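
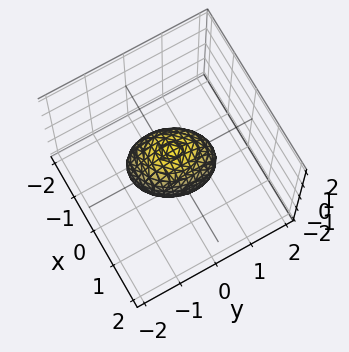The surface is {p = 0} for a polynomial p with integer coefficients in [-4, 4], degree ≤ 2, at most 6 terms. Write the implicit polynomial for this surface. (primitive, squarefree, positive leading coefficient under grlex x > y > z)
1. Degree: no degree-1 surface has this shape, so deg p = 2.
2. From the axis intercepts and sections: among the integer gridlines, it crosses the y-axis at y ∈ {-1, 1}; among the integer gridlines, it crosses the z-axis at z ∈ {-1, 1}.
3. These observations pin down the coefficients.

3*x^2 - x*y + 2*y^2 + 2*z^2 - 2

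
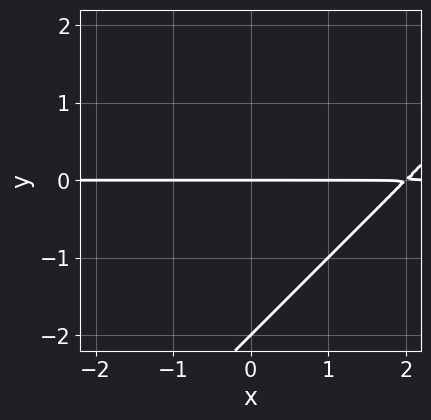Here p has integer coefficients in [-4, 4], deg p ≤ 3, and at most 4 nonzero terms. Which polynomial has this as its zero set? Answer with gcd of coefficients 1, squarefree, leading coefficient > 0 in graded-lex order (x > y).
(a) Degree: no degree-1 curve has this shape, so deg p = 2.
(b) Checking where it meets the axes: the visible x-axis segment lies entirely on the curve; among the integer gridlines, it crosses the y-axis at y ∈ {-2, 0}.
(c) Matching integer coefficients to the picture gives p.

x*y - y^2 - 2*y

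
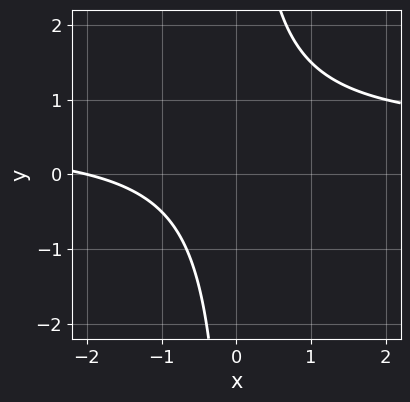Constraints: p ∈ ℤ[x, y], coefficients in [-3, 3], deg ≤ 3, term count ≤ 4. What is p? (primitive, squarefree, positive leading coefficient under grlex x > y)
First, deg p = 2. No degree-1 curve has this shape.
Next, observable constraints: it crosses the x-axis at the gridline x = -2; no y-intercept at any integer in the box.
Finally, these observations pin down the coefficients.

2*x*y - x - 2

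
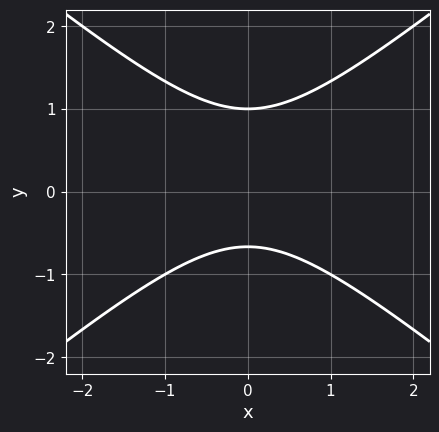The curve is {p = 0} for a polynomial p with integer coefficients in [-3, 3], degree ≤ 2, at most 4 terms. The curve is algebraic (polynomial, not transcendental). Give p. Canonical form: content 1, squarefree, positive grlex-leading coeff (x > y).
First, degree: a generic line meets the curve in up to 2 points, so deg p = 2.
Next, symmetries: mirror symmetry x ↦ −x ⇒ only even powers of x.
Next, against the integer gridlines: it meets the y-axis at y = 1 (among the integer gridlines); the curve avoids every integer x-axis point in the box.
Finally, fitting integer coefficients to these (and the overall shape) gives p.

2*x^2 - 3*y^2 + y + 2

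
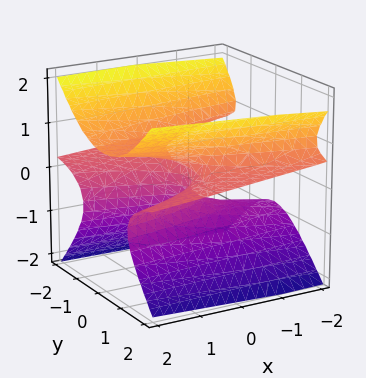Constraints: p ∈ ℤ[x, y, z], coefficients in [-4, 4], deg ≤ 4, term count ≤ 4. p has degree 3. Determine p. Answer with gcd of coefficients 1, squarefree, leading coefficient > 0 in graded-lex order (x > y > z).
3*y^2*z - 3*z^3 - y^2 + x

1. The degree is 3 — the shape is more complex than any degree-2 surface.
2. Observable constraints: one y-axis crossing is at y = 0; it meets the x-axis at x = 0 (among the integer gridlines); it meets the z-axis at z = 0 (among the integer gridlines).
3. The integer polynomial consistent with all of this is the stated p.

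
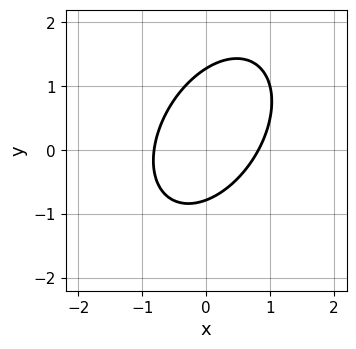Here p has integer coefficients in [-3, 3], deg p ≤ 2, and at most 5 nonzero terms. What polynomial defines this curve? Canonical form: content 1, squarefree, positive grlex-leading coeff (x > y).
1. deg p = 2.
2. The integer polynomial consistent with all of this is the stated p.

3*x^2 - 2*x*y + 2*y^2 - y - 2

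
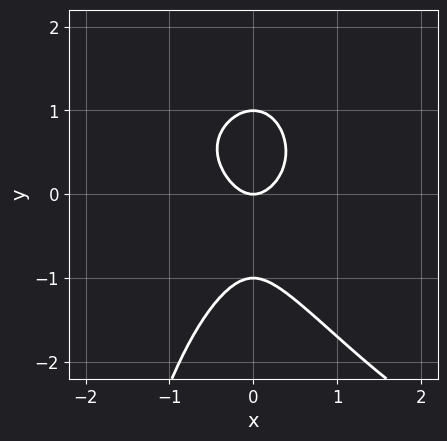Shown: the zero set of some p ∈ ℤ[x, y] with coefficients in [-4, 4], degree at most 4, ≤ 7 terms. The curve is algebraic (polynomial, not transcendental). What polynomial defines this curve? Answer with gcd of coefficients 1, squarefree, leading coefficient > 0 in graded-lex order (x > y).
x^3*y + x^2*y^2 + y^3 + 2*x^2 - y

The degree is 4 — a generic line meets the curve in up to 4 points.
Observable constraints: among the integer gridlines, it crosses the y-axis at y ∈ {-1, 0, 1}; it crosses the x-axis at the gridline x = 0.
The integer polynomial consistent with all of this is the stated p.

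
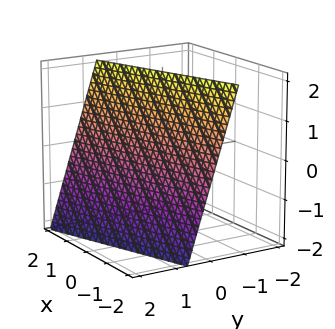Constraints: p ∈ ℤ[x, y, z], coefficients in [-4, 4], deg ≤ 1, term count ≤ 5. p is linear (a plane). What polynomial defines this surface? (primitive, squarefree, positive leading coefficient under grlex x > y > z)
x - 3*y - z + 2

First, degree: every cross-section is a straight line — this is a plane, so deg p = 1.
Then, from the visible intercepts: one x-axis crossing is at x = -2; it meets the z-axis at z = 2 (among the integer gridlines).
Finally, assembling these constraints gives the stated polynomial.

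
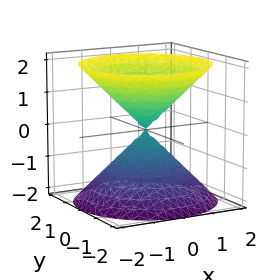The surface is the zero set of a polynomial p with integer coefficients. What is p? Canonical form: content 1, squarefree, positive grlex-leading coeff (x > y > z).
x^2 + y^2 - z^2

There are 2 components. They look like related sheets of one shape, so recover p as a whole.
deg p = 2. A double cone through the origin; a quadric.
Symmetries: it's symmetric under z → −z, forcing even powers of z; every cross-section ⟂ z is a circle, so x, y appear only via x² + y².
From the axis intercepts and sections: a circular section at z = 1 has radius exactly 1; it meets the z-axis at z = 0 (among the integer gridlines); it meets the x-axis at x = 0 (among the integer gridlines); one y-axis crossing is at y = 0.
These observations pin down the coefficients.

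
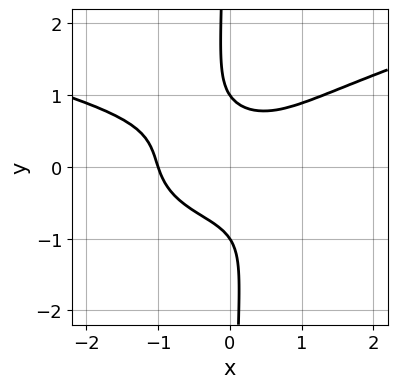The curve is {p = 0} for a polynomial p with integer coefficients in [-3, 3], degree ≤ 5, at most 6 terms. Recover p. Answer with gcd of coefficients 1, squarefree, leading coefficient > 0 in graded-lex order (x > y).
3*x*y^3 - x^3 - x^2*y + y^2 - 1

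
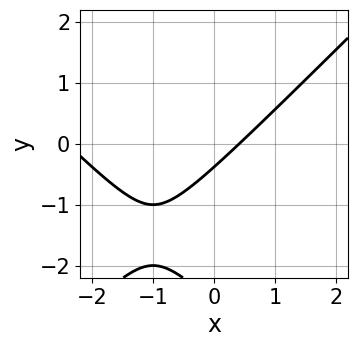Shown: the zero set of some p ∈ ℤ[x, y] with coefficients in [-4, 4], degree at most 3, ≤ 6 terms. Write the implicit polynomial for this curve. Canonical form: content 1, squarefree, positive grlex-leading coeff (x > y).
x^2 - y^2 + 2*x - 3*y - 1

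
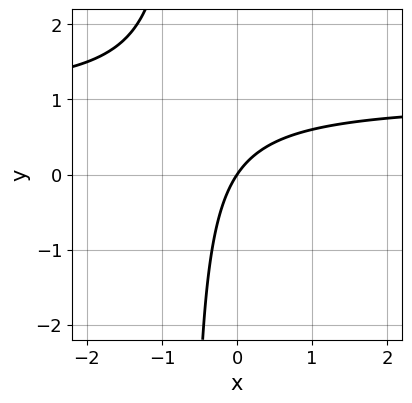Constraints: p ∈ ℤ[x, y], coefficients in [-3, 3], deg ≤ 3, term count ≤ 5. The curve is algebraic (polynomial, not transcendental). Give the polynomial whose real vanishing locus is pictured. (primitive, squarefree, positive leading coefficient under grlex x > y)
The degree is 2 — the shape is more complex than any degree-1 curve.
Against the integer gridlines: it meets the x-axis at x = 0 (among the integer gridlines); it meets the y-axis at y = 0 (among the integer gridlines).
The integer polynomial consistent with all of this is the stated p.

3*x*y - 3*x + 2*y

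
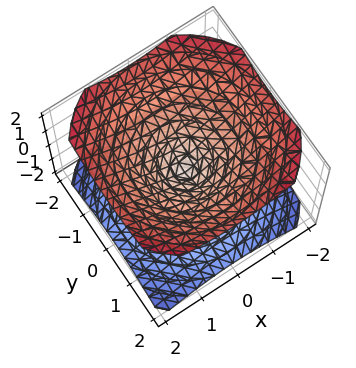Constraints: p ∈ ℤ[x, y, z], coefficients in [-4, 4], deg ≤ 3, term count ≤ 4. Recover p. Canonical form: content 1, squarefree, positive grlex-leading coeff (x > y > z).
(a) I count 2 distinct pieces. Treating them together as one polynomial.
(b) The degree is 2 — two nappes meeting at a single point; a quadric.
(c) Symmetries: rotational symmetry about the z-axis ⇒ p depends on x, y only through x² + y²; it's symmetric under z → −z, forcing even powers of z.
(d) Checking where it meets the axes: it meets the z-axis at z = 0 (among the integer gridlines); it meets the y-axis at y = 0 (among the integer gridlines); a circular section at z = -1 has radius between 1 and 2.
(e) The integer polynomial consistent with all of this is the stated p.

2*x^2 + 2*y^2 - 3*z^2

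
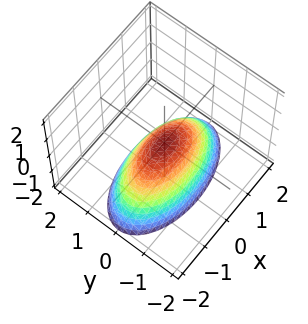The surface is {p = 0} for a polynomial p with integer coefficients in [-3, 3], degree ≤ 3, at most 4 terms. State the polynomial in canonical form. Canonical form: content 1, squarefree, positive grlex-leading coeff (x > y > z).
x^2 + 3*y^2 + 2*z

First, the degree is 2 — a single bowl opening along one axis; a quadric.
Then, symmetries: it's symmetric under y → −y, forcing even powers of y; it's symmetric under x → −x, forcing even powers of x.
Then, from the axis intercepts and sections: it meets the y-axis at y = 0 (among the integer gridlines); it crosses the z-axis at the gridline z = 0; one x-axis crossing is at x = 0.
Finally, these observations pin down the coefficients.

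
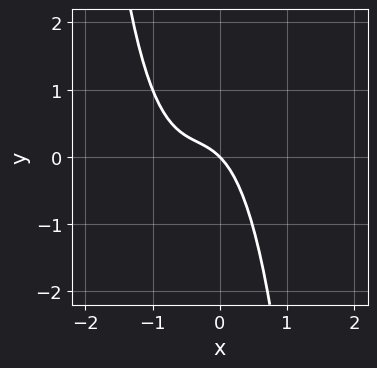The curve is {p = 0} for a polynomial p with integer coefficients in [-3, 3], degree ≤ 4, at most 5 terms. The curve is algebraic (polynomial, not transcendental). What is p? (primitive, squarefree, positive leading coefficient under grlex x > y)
3*x^3 + 3*x^2 + 2*x + 2*y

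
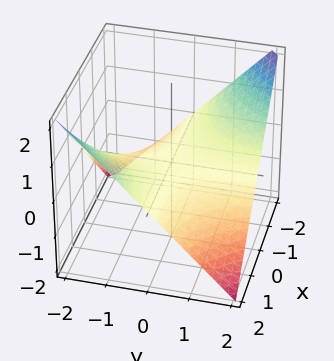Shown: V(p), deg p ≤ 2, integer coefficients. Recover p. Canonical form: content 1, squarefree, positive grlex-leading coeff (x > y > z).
deg p = 2.
From the visible intercepts: one z-axis crossing is at z = 0; the visible x-axis segment lies entirely on the surface; every point of the y-axis in the box is on the surface.
Assembling these constraints gives the stated polynomial.

x*y + 2*z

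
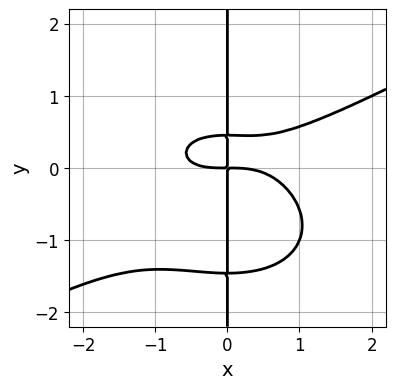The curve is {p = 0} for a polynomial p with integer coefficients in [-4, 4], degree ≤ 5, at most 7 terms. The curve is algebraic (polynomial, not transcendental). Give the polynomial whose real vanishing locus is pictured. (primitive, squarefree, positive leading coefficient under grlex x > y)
The degree is 4 — the shape is more complex than any degree-3 curve.
From the axis intercepts and sections: every point of the y-axis in the box is on the curve.
Assembling these constraints gives the stated polynomial.

x^4 - x^3*y - 3*x*y^3 - 3*x*y^2 + 2*x*y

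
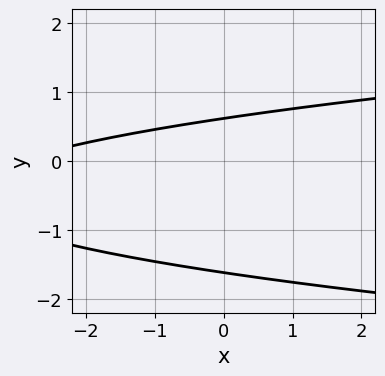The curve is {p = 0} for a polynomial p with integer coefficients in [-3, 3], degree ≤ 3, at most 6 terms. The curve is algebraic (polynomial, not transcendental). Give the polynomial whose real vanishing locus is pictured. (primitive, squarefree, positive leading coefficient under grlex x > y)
3*y^2 - x + 3*y - 3

Degree: a generic line meets the curve in up to 2 points, so deg p = 2.
Reading off the gridlines: it misses every integer gridline on the x-axis.
The integer polynomial consistent with all of this is the stated p.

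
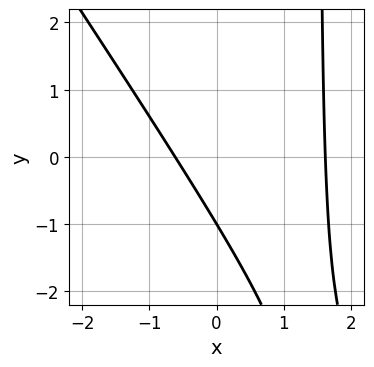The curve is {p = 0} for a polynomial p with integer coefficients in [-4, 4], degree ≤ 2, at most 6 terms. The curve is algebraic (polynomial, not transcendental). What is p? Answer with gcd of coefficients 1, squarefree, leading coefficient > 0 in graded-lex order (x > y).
3*x^2 + 2*x*y - 3*x - 3*y - 3

1. deg p = 2.
2. Reading off the gridlines: it meets the y-axis at y = -1 (among the integer gridlines).
3. The integer polynomial consistent with all of this is the stated p.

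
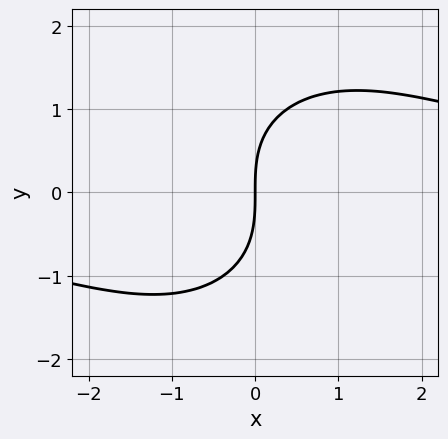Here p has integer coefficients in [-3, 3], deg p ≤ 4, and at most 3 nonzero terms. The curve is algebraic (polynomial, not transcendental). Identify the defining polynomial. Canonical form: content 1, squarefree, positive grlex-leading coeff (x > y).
x^2*y + y^3 - 3*x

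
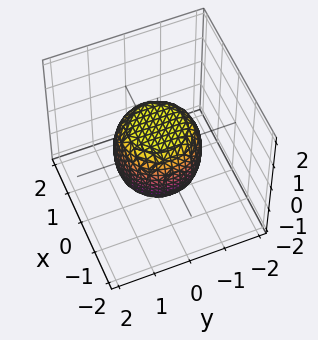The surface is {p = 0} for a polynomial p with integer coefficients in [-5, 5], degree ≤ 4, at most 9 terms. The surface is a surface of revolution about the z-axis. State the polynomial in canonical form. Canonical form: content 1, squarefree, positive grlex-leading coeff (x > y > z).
(a) deg p = 4. A generic line meets the surface in up to 4 points.
(b) Symmetries: the z-axis is an axis of rotation, so x and y enter only as x² + y².
(c) Reading off the gridlines: a circular section at z = -1 has radius between 0 and 1; the z-axis gridline crossings are at z ∈ {-1, 1}.
(d) Matching integer coefficients to the picture gives p.

2*x^4 + 4*x^2*y^2 + 2*y^4 - x^2 - y^2 + 2*z^2 - 2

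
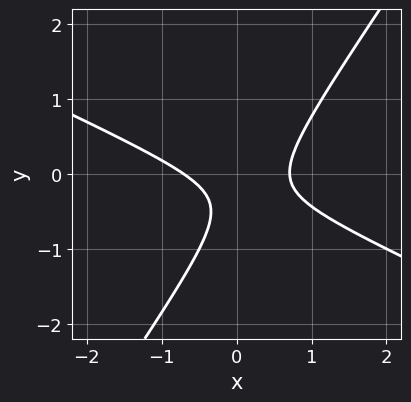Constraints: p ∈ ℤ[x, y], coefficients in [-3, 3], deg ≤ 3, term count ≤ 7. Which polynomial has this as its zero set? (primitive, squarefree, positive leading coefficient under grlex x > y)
(a) deg p = 2. The shape is more complex than any degree-1 curve.
(b) Reading off the gridlines: no y-intercept at any integer in the box.
(c) Fitting integer coefficients to these (and the overall shape) gives p.

2*x^2 + 3*x*y - 3*y^2 - 2*y - 1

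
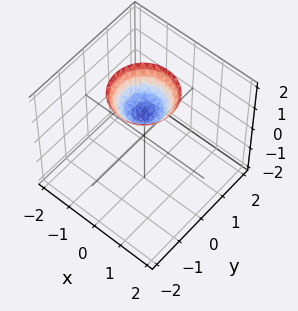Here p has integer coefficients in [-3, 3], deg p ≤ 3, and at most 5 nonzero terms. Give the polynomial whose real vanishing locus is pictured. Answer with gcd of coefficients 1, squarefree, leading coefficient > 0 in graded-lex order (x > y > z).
x^2 + y^2 - z + 1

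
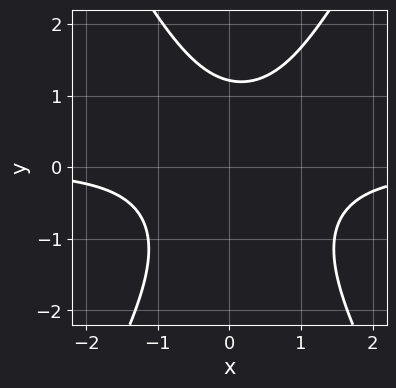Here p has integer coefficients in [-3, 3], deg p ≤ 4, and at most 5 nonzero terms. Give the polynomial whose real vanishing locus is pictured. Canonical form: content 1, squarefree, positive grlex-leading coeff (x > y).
3*x^2*y - y^3 - x*y - y + 3

(a) Degree: no degree-2 curve has this shape, so deg p = 3.
(b) From the visible intercepts: no x-intercept at any integer in the box.
(c) The integer polynomial consistent with all of this is the stated p.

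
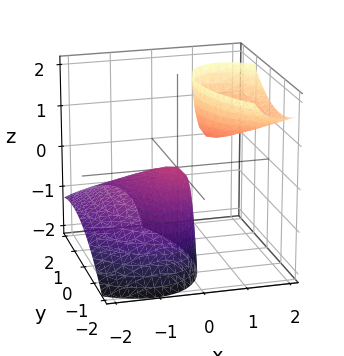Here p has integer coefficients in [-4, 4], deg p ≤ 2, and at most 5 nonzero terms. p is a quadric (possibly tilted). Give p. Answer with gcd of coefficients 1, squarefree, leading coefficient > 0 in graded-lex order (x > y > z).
2*x^2 + x*y - 3*x*z + y^2 + z

First, there are 2 components.
Then, degree: a generic line meets the surface in up to 2 points, so deg p = 2.
Next, against the integer gridlines: it crosses the z-axis at the gridline z = 0; it meets the x-axis at x = 0 (among the integer gridlines); it meets the y-axis at y = 0 (among the integer gridlines).
Finally, assembling these constraints gives the stated polynomial.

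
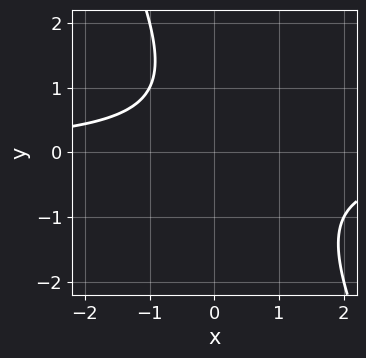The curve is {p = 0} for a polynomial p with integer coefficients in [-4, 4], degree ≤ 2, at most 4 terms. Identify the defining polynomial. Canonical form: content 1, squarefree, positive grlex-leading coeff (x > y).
2*x*y + y^2 - y + 2

First, degree: a generic line meets the curve in up to 2 points, so deg p = 2.
Then, checking where it meets the axes: the curve avoids every integer y-axis point in the box; it misses every integer gridline on the x-axis.
Finally, together with the visible shape, these determine p as stated.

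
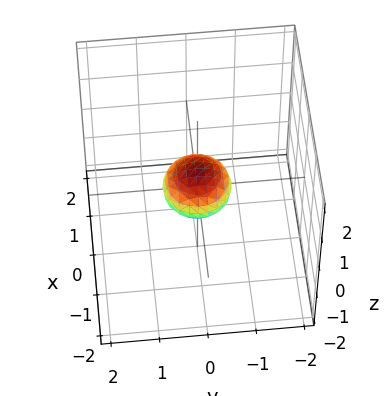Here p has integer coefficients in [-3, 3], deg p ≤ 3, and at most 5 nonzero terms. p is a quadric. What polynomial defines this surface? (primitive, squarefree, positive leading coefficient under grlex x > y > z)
2*x^2 + 2*y^2 + 3*z^2 - 1

First, deg p = 2. A closed, bounded, convex surface; a quadric.
Next, symmetry: every cross-section ⟂ z is a circle, so x, y appear only via x² + y²; it's symmetric under z → −z, forcing even powers of z.
Then, checking where it meets the axes: a circular section at z = 0 has radius between 0 and 1.
Finally, fitting integer coefficients to these (and the overall shape) gives p.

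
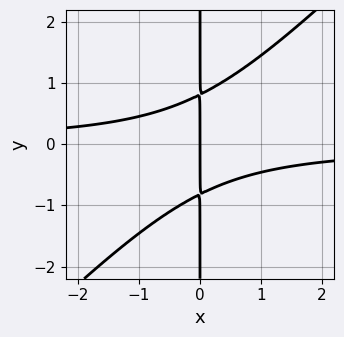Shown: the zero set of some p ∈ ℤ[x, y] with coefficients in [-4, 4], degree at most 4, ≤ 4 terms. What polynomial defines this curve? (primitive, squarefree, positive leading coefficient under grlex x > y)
3*x^2*y - 3*x*y^2 + 2*x

deg p = 3.
Reading off the gridlines: it meets the x-axis at x = 0 (among the integer gridlines); every point of the y-axis in the box is on the curve.
Together with the visible shape, these determine p as stated.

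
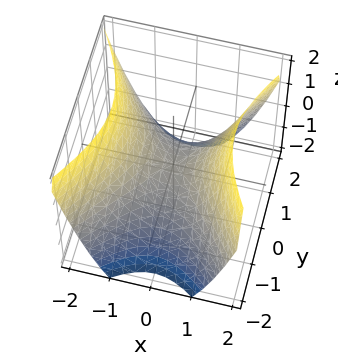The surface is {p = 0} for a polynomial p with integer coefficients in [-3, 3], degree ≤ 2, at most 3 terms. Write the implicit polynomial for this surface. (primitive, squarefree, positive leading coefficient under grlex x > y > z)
(a) deg p = 2.
(b) Symmetries: the x ↦ −x reflection is a symmetry, so x appears only in even powers; it's symmetric under y → −y, forcing even powers of y.
(c) From the axis intercepts and sections: one x-axis crossing is at x = 0; one y-axis crossing is at y = 0.
(d) The integer polynomial consistent with all of this is the stated p.

3*x^2 - 2*y^2 - 3*z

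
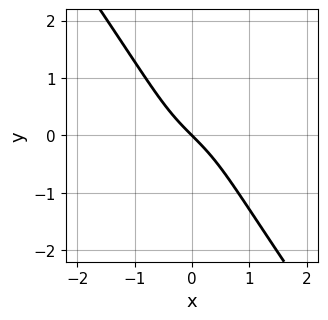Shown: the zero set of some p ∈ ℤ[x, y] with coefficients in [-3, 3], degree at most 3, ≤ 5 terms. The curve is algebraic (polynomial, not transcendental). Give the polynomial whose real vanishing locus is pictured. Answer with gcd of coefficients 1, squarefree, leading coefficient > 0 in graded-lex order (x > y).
3*x^3 + y^3 + 3*x + 3*y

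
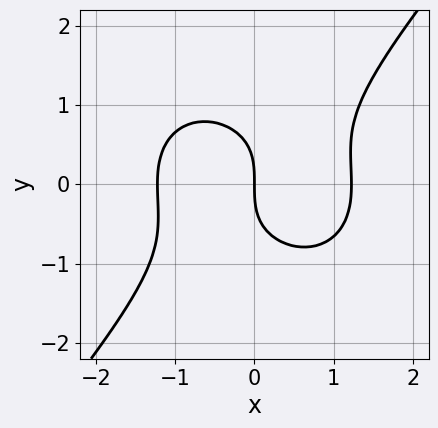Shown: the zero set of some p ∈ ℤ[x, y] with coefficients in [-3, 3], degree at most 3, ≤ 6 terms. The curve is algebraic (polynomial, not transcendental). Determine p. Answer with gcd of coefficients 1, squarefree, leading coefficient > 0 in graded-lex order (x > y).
2*x^3 + x*y^2 - 2*y^3 - 3*x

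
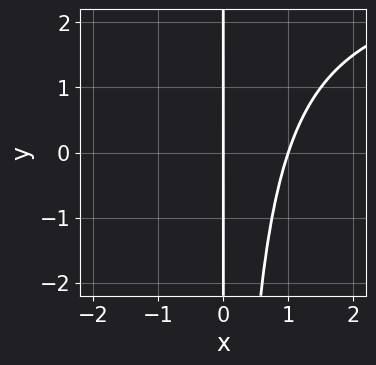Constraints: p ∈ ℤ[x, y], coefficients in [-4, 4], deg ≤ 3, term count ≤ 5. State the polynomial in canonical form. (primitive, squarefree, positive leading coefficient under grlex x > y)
(a) Degree: the shape is more complex than any degree-2 curve, so deg p = 3.
(b) Checking where it meets the axes: the x-axis gridline crossings are at x ∈ {0, 1}; every point of the y-axis in the box is on the curve.
(c) These observations pin down the coefficients.

x^2*y - 3*x^2 + 3*x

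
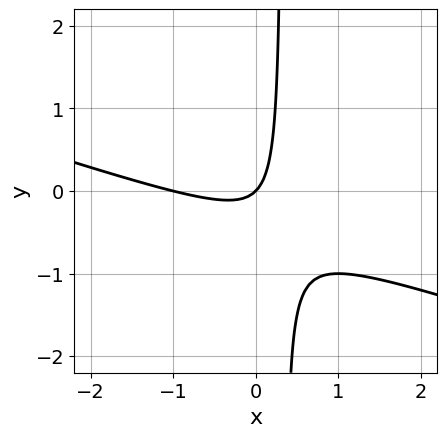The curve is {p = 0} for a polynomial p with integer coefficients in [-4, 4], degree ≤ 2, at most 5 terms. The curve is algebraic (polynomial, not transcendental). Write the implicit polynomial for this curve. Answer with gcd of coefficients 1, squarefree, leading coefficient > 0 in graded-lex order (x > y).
x^2 + 3*x*y + x - y

1. deg p = 2.
2. Checking where it meets the axes: it meets the y-axis at y = 0 (among the integer gridlines); among the integer gridlines, it crosses the x-axis at x ∈ {-1, 0}.
3. Fitting integer coefficients to these (and the overall shape) gives p.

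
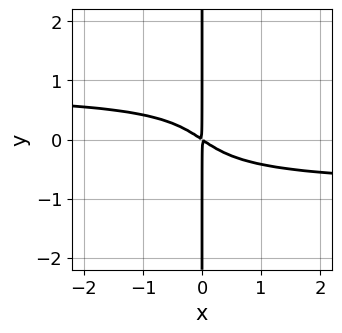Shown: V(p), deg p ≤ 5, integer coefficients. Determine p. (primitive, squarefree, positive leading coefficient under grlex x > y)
First, deg p = 4. A generic line meets the curve in up to 4 points.
Next, observable constraints: every point of the y-axis in the box is on the curve.
Finally, the integer polynomial consistent with all of this is the stated p.

3*x^2*y^2 - 3*x*y^3 - 2*x^2 - 3*x*y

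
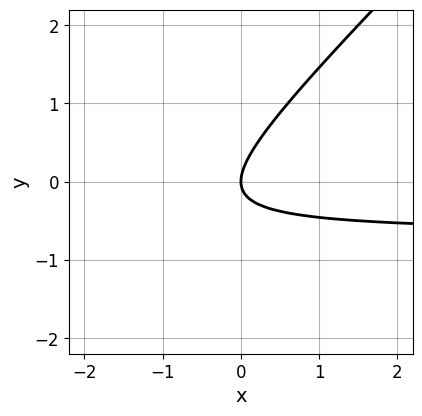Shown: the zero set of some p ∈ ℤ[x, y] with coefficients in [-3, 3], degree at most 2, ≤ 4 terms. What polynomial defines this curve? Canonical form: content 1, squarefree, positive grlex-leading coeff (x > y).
3*x*y - 3*y^2 + 2*x

(a) The degree is 2 — the shape is more complex than any degree-1 curve.
(b) Reading off the gridlines: one y-axis crossing is at y = 0; it meets the x-axis at x = 0 (among the integer gridlines).
(c) Fitting integer coefficients to these (and the overall shape) gives p.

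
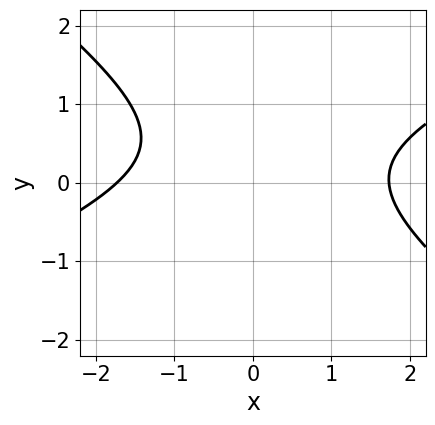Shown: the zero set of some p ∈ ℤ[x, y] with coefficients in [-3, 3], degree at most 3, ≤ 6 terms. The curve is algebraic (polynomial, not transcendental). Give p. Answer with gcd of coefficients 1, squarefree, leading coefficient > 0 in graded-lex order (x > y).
x^2 - x*y - 3*y^2 + 2*y - 3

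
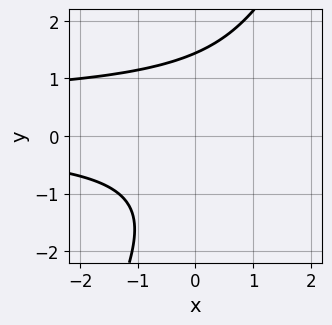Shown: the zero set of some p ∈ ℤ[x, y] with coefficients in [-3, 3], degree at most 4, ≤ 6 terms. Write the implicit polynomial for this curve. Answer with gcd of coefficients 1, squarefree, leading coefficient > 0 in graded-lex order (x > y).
(a) The degree is 3 — a generic line meets the curve in up to 3 points.
(b) Reading off the gridlines: no x-intercept at any integer in the box.
(c) Putting this together gives p.

2*x*y^2 - y^3 - x*y + 3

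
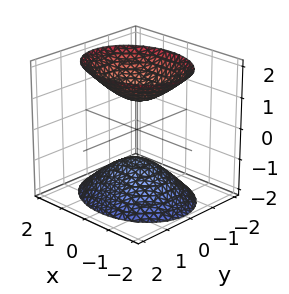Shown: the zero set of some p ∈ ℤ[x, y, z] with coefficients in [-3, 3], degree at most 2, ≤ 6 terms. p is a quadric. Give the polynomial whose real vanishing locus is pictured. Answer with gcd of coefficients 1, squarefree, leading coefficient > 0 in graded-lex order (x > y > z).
I count 2 distinct pieces.
deg p = 2.
Symmetries: the x ↦ −x reflection is a symmetry, so x appears only in even powers; mirror symmetry z ↦ −z ⇒ only even powers of z; the y ↦ −y reflection is a symmetry, so y appears only in even powers.
Observable constraints: among the integer gridlines, it crosses the z-axis at z ∈ {-1, 1}; it misses every integer gridline on the x-axis.
Matching integer coefficients to the picture gives p.

2*x^2 + 3*y^2 - 2*z^2 + 2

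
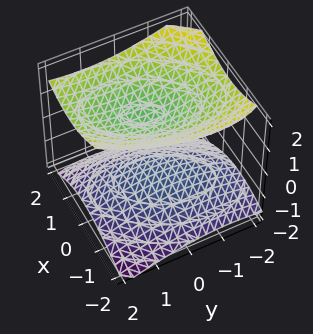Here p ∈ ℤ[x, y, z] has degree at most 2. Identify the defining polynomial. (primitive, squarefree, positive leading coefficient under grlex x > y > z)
1. There are 2 components.
2. deg p = 2.
3. Observable constraints: among the integer gridlines, it crosses the z-axis at z ∈ {-1, 1}; no y-intercept at any integer in the box; it misses every integer gridline on the x-axis.
4. These observations pin down the coefficients.

2*x^2 - x*y - x*z + y^2 - 3*z^2 + 3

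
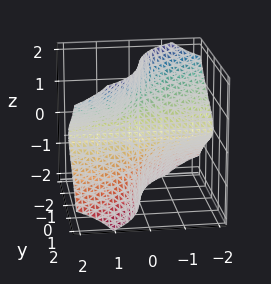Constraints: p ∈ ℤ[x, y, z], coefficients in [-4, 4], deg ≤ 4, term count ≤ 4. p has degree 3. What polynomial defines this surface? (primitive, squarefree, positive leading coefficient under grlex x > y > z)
Degree: no degree-2 surface has this shape, so deg p = 3.
Checking where it meets the axes: every point of the x-axis in the box is on the surface; one y-axis crossing is at y = 0.
The integer polynomial consistent with all of this is the stated p. Check: (0, 0, -2) on the z-axis lies on the surface, and p(0, 0, -2) = 0. ✓

3*x*z^2 - y^3 - 3*y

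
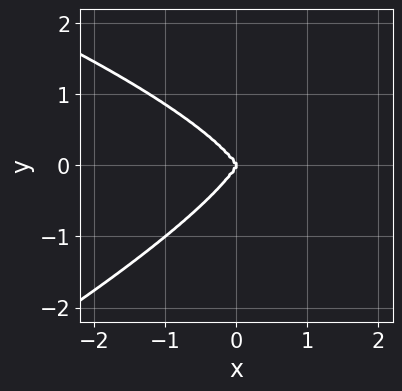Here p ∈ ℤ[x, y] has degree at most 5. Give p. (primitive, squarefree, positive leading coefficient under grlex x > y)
First, degree: the shape is more complex than any degree-3 curve, so deg p = 4.
Next, reading off the gridlines: it meets the x-axis at x = 0 (among the integer gridlines); it crosses the y-axis at the gridline y = 0.
Finally, together with the visible shape, these determine p as stated.

x*y^3 - 3*y^4 - 3*x^3 + x*y^2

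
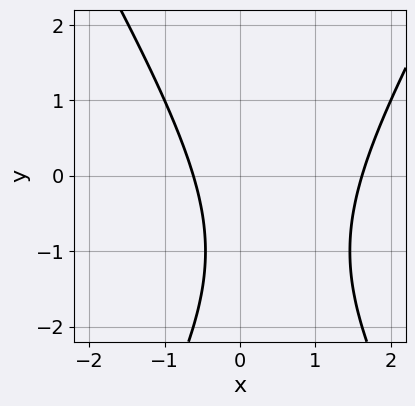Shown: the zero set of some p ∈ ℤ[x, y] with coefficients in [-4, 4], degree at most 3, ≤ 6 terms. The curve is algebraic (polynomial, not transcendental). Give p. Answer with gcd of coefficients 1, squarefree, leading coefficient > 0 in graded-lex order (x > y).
3*x^2 - y^2 - 3*x - 2*y - 3

First, deg p = 2. A generic line meets the curve in up to 2 points.
Next, from the visible intercepts: no y-intercept at any integer in the box.
Finally, matching integer coefficients to the picture gives p.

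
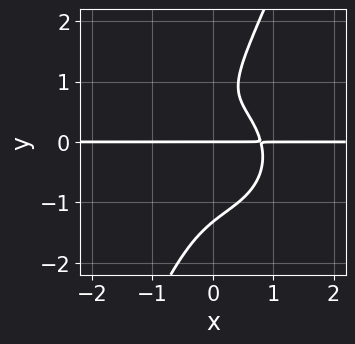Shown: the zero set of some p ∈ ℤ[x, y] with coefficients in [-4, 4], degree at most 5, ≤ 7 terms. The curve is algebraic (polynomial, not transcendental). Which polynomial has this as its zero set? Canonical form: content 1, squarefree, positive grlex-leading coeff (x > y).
(a) Degree: a generic line meets the curve in up to 4 points, so deg p = 4.
(b) Reading off the gridlines: every point of the x-axis in the box is on the curve; it meets the y-axis at y = 0 (among the integer gridlines).
(c) Together with the visible shape, these determine p as stated.

2*x^3*y + 2*x*y^3 - y^4 + y^2 - y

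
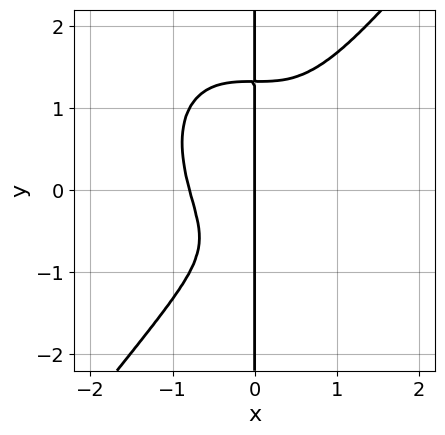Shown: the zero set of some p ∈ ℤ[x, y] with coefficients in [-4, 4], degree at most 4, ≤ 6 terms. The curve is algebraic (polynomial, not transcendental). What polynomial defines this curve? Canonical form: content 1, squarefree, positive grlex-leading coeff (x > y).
1. deg p = 4. The shape is more complex than any degree-3 curve.
2. Observable constraints: one x-axis crossing is at x = 0; every point of the y-axis in the box is on the curve.
3. Solving for integer coefficients yields p as stated.

2*x^4 - x*y^3 + x*y + x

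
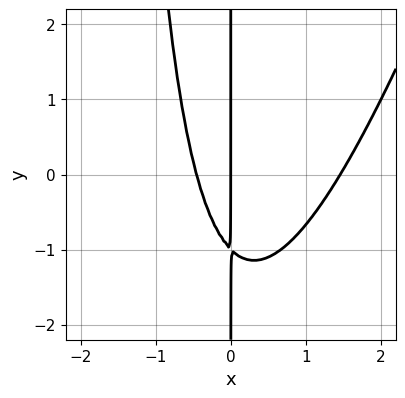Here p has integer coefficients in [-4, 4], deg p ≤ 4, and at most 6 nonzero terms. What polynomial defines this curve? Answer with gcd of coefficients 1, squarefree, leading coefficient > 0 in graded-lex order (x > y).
3*x^3 - x^2*y - 3*x^2 - 2*x*y - 2*x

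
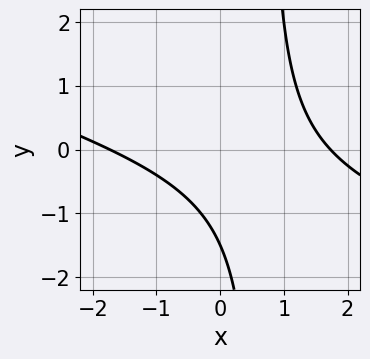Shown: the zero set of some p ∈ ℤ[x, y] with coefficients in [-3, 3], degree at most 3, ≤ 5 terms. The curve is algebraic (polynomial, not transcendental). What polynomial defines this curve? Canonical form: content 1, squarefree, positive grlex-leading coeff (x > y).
(a) Degree: a generic line meets the curve in up to 2 points, so deg p = 2.
(b) Solving for integer coefficients yields p as stated.

x^2 + 3*x*y - 2*y - 3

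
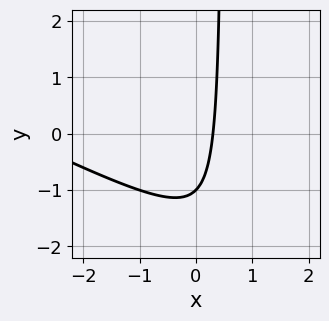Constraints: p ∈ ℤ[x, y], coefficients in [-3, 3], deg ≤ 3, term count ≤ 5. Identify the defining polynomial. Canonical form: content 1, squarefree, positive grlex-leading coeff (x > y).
x^2 + 2*x*y + 3*x - y - 1

The degree is 2 — a generic line meets the curve in up to 2 points.
Reading off the gridlines: one y-axis crossing is at y = -1.
These observations pin down the coefficients.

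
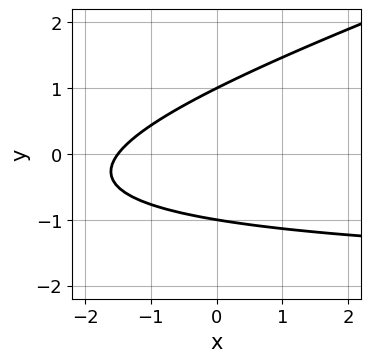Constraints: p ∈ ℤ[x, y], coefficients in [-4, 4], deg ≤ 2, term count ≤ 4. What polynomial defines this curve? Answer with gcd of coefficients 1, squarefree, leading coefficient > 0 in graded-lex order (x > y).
x*y - 3*y^2 + 2*x + 3

(a) Degree: no degree-1 curve has this shape, so deg p = 2.
(b) Observable constraints: the y-axis gridline crossings are at y ∈ {-1, 1}.
(c) Solving for integer coefficients yields p as stated.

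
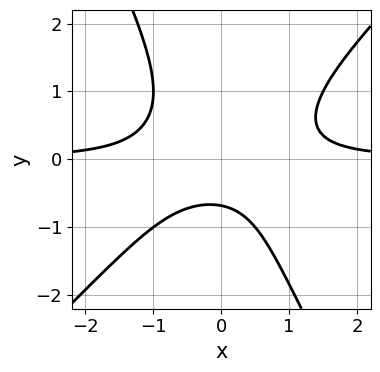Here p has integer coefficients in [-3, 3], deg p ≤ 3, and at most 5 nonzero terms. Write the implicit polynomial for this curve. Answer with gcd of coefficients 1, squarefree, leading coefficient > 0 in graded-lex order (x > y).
2*x^2*y - x*y^2 - y^3 - y - 1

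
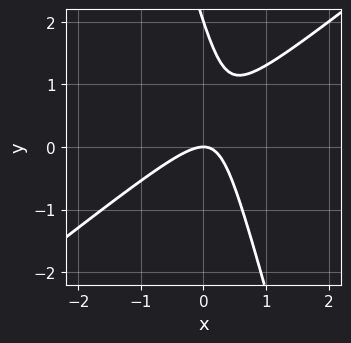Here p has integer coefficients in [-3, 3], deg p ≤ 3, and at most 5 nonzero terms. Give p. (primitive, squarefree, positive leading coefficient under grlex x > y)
1. deg p = 2.
2. From the visible intercepts: the y-axis gridline crossings are at y ∈ {0, 2}; it meets the x-axis at x = 0 (among the integer gridlines).
3. Together with the visible shape, these determine p as stated.

3*x^2 - 3*x*y - y^2 + 2*y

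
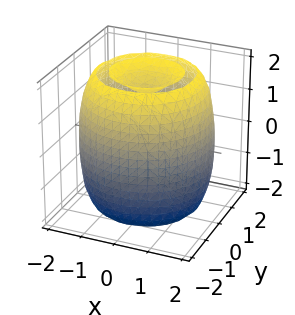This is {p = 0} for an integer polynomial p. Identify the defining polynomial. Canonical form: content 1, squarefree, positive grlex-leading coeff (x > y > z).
x^4 + 2*x^2*y^2 + y^4 - 3*x^2 - 3*y^2 + z^2 - 2

(a) There are 2 components. Treating them together as one polynomial.
(b) The degree is 4 — no degree-3 surface has this shape.
(c) Symmetry: the surface is invariant under rotation about z: p = q(x² + y², z).
(d) Reading off the gridlines: a circular section at z = 0 has radius between 1 and 2.
(e) Matching integer coefficients to the picture gives p.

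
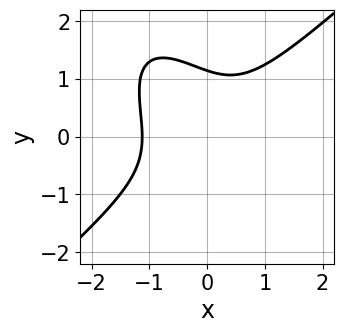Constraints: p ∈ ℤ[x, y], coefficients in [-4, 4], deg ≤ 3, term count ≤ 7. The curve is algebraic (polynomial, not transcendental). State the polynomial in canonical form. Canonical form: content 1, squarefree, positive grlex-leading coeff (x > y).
3*x^3 - 2*x*y^2 - 2*y^3 + x^2 + 3

Degree: the shape is more complex than any degree-2 curve, so deg p = 3.
Putting this together gives p.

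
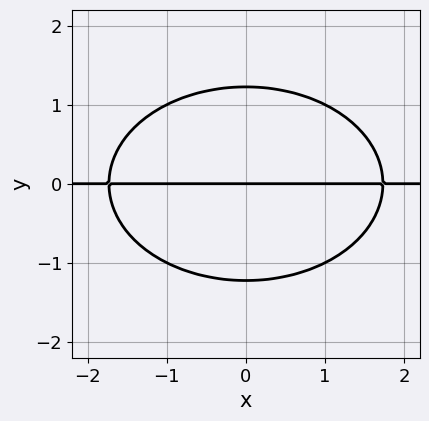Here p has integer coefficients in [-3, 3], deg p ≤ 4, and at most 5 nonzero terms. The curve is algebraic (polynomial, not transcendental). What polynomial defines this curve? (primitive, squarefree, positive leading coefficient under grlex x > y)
x^2*y + 2*y^3 - 3*y

First, deg p = 3. The shape is more complex than any degree-2 curve.
Next, symmetries: the x ↦ −x reflection is a symmetry, so x appears only in even powers.
Then, checking where it meets the axes: the visible x-axis segment lies entirely on the curve; one y-axis crossing is at y = 0.
Finally, assembling these constraints gives the stated polynomial.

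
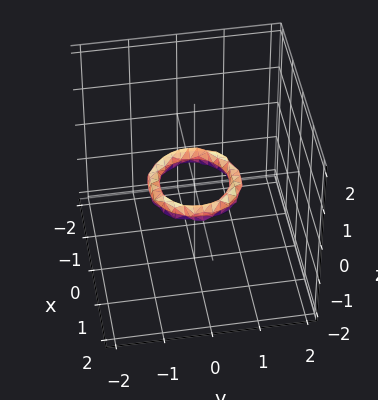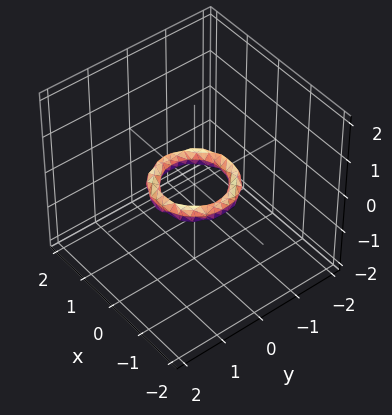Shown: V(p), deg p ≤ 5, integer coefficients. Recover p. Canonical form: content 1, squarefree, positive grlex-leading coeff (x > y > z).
First, deg p = 4. A generic line meets the surface in up to 4 points.
Then, by symmetry, the surface is invariant under rotation about z: p = q(x² + y², z).
Then, checking where it meets the axes: no z-intercept at any integer in the box; the x-axis gridline crossings are at x ∈ {-1, 1}.
Finally, together with the visible shape, these determine p as stated. Check: (0, -1, 0) on the y-axis lies on the surface, and p(0, -1, 0) = 0. ✓

2*x^4 + 4*x^2*y^2 + 2*y^4 - 3*x^2 - 3*y^2 + 3*z^2 + 1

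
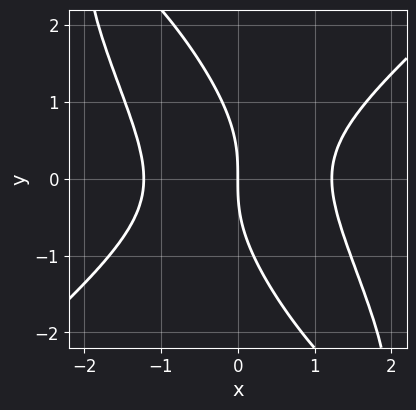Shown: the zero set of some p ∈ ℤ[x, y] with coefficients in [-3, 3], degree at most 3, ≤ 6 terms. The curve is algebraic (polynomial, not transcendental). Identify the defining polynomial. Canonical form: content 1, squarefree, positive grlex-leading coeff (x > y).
2*x^3 - 2*x*y^2 - y^3 - 3*x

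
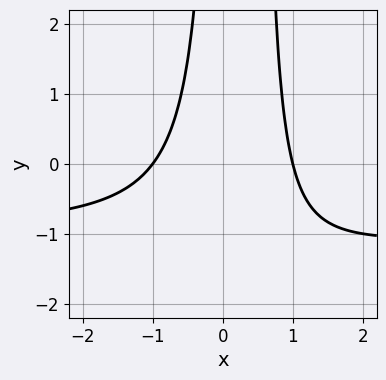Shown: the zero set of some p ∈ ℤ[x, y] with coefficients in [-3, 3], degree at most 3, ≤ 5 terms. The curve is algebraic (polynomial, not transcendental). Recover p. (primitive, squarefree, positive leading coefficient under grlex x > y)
(a) Degree: no degree-2 curve has this shape, so deg p = 3.
(b) Against the integer gridlines: no y-intercept at any integer in the box; among the integer gridlines, it crosses the x-axis at x ∈ {-1, 1}.
(c) Matching integer coefficients to the picture gives p.

2*x^2*y + 2*x^2 - x*y - 2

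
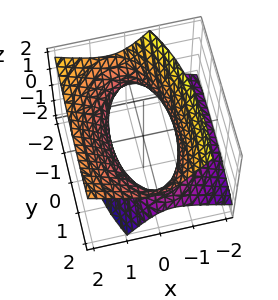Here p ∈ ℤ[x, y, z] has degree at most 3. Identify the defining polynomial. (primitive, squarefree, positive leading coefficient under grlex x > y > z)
3*x^2 - 3*x*z + y^2 - y*z - 3*z^2 - 3

1. deg p = 2.
2. Reading off the gridlines: no z-intercept at any integer in the box; the x-axis gridline crossings are at x ∈ {-1, 1}.
3. These observations pin down the coefficients.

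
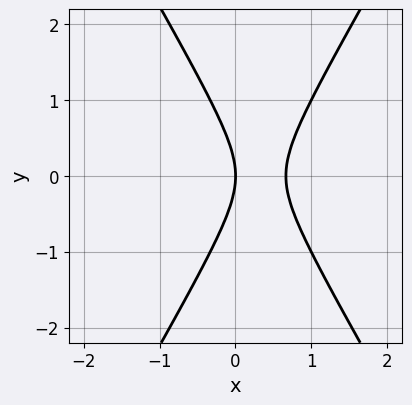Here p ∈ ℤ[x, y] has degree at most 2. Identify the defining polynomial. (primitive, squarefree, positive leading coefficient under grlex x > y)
1. Degree: no degree-1 curve has this shape, so deg p = 2.
2. Symmetries: the y ↦ −y reflection is a symmetry, so y appears only in even powers.
3. Checking where it meets the axes: it crosses the y-axis at the gridline y = 0; it meets the x-axis at x = 0 (among the integer gridlines).
4. Assembling these constraints gives the stated polynomial.

3*x^2 - y^2 - 2*x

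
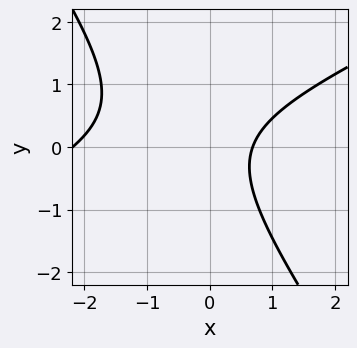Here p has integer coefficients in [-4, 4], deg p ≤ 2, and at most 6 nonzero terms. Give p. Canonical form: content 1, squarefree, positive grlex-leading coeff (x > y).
2*x^2 - 3*x*y - 3*y^2 + 3*x - 3

1. deg p = 2.
2. Reading off the gridlines: the curve avoids every integer y-axis point in the box.
3. Fitting integer coefficients to these (and the overall shape) gives p.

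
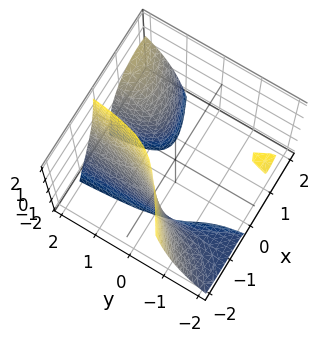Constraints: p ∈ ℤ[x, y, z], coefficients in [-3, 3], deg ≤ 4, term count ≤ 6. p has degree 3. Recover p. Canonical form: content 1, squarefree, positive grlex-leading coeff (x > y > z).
2*x^3 - 3*x^2*y + 2*x*y*z + 2

First, I count 3 distinct pieces. They look like related sheets of one shape, so recover p as a whole.
Then, the degree is 3 — no degree-2 surface has this shape.
Next, checking where it meets the axes: it crosses the x-axis at the gridline x = -1; no y-intercept at any integer in the box; the surface avoids every integer z-axis point in the box.
Finally, fitting integer coefficients to these (and the overall shape) gives p.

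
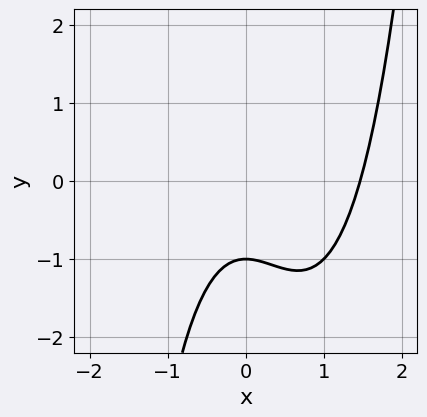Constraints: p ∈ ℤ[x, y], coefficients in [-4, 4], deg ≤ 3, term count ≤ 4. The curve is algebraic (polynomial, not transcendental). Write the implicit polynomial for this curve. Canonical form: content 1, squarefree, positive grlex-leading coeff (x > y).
x^3 - x^2 - y - 1

1. Degree: a generic line meets the curve in up to 3 points, so deg p = 3.
2. Checking where it meets the axes: it meets the y-axis at y = -1 (among the integer gridlines).
3. Solving for integer coefficients yields p as stated.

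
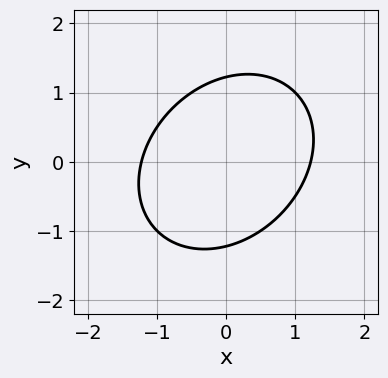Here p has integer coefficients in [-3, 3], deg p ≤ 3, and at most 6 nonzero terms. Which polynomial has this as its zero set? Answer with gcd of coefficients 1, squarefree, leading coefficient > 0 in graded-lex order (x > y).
2*x^2 - x*y + 2*y^2 - 3

(a) deg p = 2.
(b) The integer polynomial consistent with all of this is the stated p.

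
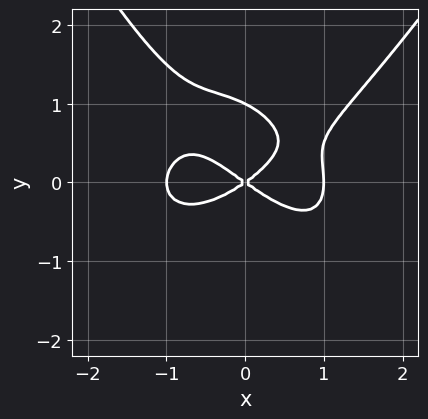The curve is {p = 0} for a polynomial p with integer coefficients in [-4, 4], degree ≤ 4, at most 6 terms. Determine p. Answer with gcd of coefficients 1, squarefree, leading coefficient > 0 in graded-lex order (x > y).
x^4 - x*y^2 - 2*y^3 - x^2 + 2*y^2

deg p = 4.
Reading off the gridlines: among the integer gridlines, it crosses the x-axis at x ∈ {-1, 0, 1}; among the integer gridlines, it crosses the y-axis at y ∈ {0, 1}.
Assembling these constraints gives the stated polynomial.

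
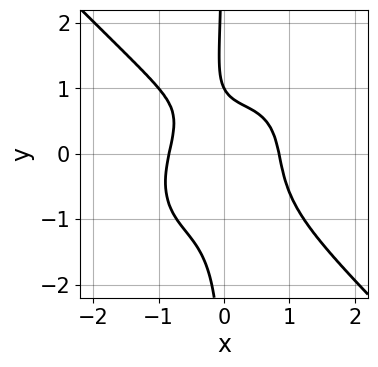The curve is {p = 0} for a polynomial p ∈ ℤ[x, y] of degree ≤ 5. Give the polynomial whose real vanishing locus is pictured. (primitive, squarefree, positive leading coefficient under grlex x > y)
2*x^4 + 2*x*y^3 + y - 1

(a) Degree: a generic line meets the curve in up to 4 points, so deg p = 4.
(b) From the visible intercepts: one y-axis crossing is at y = 1.
(c) Fitting integer coefficients to these (and the overall shape) gives p.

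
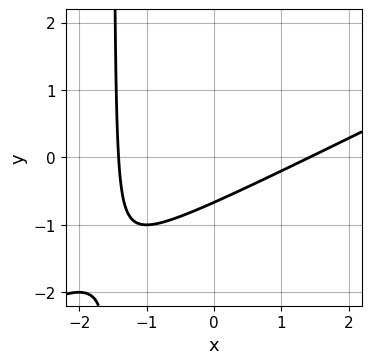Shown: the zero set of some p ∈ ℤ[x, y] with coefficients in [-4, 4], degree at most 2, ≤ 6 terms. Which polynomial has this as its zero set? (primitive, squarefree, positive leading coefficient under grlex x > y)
x^2 - 2*x*y - 3*y - 2

First, deg p = 2. The shape is more complex than any degree-1 curve.
Finally, solving for integer coefficients yields p as stated.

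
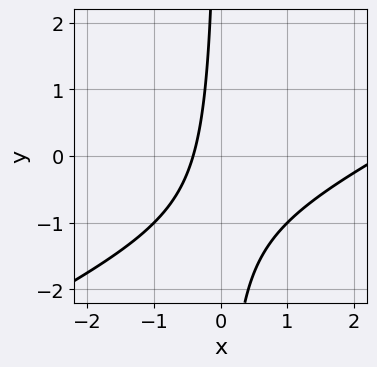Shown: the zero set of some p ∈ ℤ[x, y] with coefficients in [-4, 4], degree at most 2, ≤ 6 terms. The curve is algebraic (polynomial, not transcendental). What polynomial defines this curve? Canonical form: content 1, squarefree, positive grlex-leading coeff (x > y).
x^2 - 2*x*y - 2*x - 1

(a) deg p = 2. A generic line meets the curve in up to 2 points.
(b) From the visible intercepts: the curve avoids every integer y-axis point in the box.
(c) These observations pin down the coefficients.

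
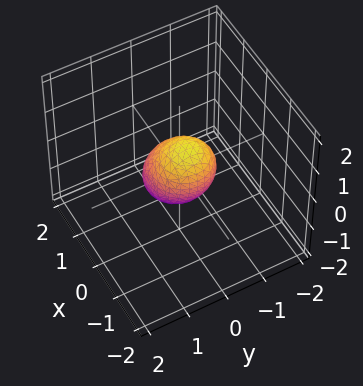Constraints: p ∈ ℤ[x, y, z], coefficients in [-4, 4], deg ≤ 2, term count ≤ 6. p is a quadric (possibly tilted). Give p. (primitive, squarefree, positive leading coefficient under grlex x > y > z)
3*x^2 + 2*x*z + 3*y^2 + 2*z^2 - 2

deg p = 2. The shape is more complex than any degree-1 surface.
Observable constraints: the z-axis gridline crossings are at z ∈ {-1, 1}.
These observations pin down the coefficients.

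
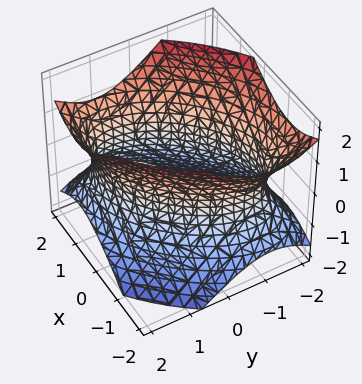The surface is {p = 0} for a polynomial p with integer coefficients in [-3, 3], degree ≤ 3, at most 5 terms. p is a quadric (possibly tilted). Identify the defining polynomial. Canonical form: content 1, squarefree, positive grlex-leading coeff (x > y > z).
x^2 - x*y + y^2 - z^2 - 2

1. Degree: no degree-1 surface has this shape, so deg p = 2.
2. From the axis intercepts and sections: no z-intercept at any integer in the box.
3. Solving for integer coefficients yields p as stated.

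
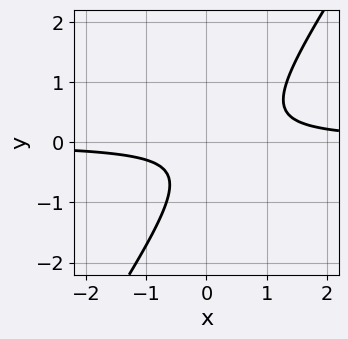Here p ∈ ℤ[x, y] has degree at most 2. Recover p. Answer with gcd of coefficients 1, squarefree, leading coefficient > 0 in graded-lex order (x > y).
Degree: no degree-1 curve has this shape, so deg p = 2.
Against the integer gridlines: it misses every integer gridline on the y-axis; the curve avoids every integer x-axis point in the box.
Together with the visible shape, these determine p as stated.

3*x*y - 2*y^2 - y - 1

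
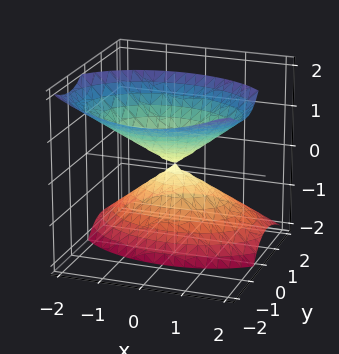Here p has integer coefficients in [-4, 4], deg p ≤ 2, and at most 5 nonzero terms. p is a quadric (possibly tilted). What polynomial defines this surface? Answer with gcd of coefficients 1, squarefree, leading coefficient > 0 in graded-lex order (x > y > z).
x^2 + 2*y^2 + 2*y*z - z^2

The picture has 2 separate pieces.
deg p = 2.
From the visible intercepts: one y-axis crossing is at y = 0; it meets the x-axis at x = 0 (among the integer gridlines).
Assembling these constraints gives the stated polynomial.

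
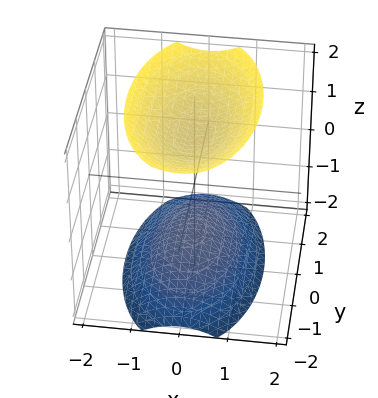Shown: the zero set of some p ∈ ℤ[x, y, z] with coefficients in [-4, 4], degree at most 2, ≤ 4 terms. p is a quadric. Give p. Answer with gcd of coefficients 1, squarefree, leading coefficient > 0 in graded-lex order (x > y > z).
3*x^2 + y^2 - 2*z^2 + 3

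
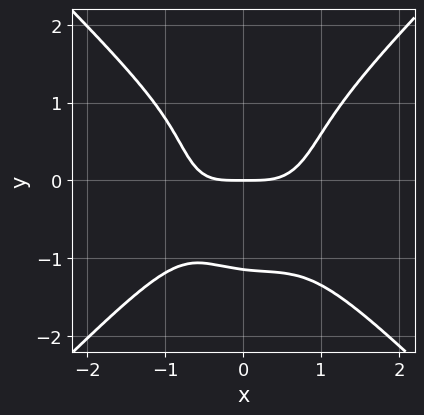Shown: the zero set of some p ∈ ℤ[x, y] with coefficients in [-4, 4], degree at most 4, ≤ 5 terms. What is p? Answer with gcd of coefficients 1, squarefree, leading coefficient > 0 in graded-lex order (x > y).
3*x^4 - x^2*y^2 - 2*y^4 - x*y - 3*y

The degree is 4 — the shape is more complex than any degree-3 curve.
From the visible intercepts: it meets the x-axis at x = 0 (among the integer gridlines); it crosses the y-axis at the gridline y = 0.
Fitting integer coefficients to these (and the overall shape) gives p.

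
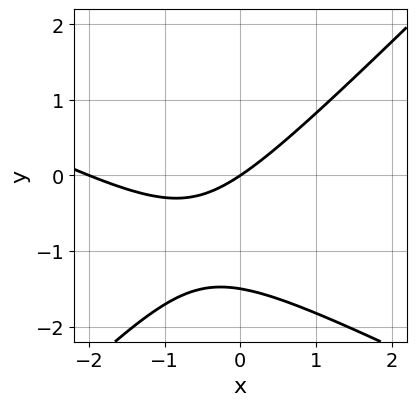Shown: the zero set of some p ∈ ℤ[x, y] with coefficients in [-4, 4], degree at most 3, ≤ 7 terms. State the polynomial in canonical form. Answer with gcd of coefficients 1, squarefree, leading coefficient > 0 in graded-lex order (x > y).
First, deg p = 2. No degree-1 curve has this shape.
Then, observable constraints: the x-axis gridline crossings are at x ∈ {-2, 0}; it meets the y-axis at y = 0 (among the integer gridlines).
Finally, together with the visible shape, these determine p as stated.

x^2 + x*y - 2*y^2 + 2*x - 3*y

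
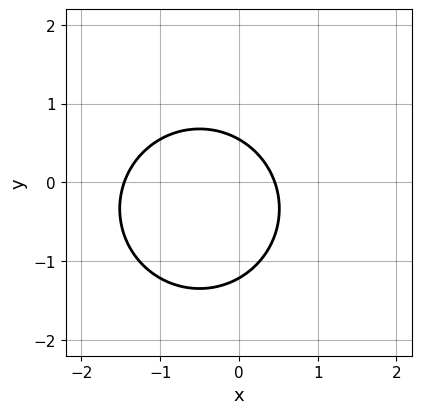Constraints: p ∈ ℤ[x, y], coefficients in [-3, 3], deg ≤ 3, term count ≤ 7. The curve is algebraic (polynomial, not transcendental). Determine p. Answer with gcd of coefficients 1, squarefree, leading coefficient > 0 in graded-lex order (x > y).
3*x^2 + 3*y^2 + 3*x + 2*y - 2

1. The degree is 2 — no degree-1 curve has this shape.
2. Matching integer coefficients to the picture gives p.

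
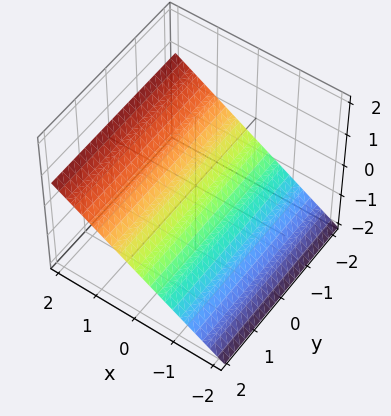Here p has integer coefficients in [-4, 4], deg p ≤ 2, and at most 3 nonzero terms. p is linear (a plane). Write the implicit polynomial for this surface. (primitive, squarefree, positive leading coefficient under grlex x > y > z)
1. deg p = 1.
2. Observable constraints: no y-intercept at any integer in the box; it crosses the x-axis at the gridline x = 1.
3. These observations pin down the coefficients.

2*x - 3*z - 2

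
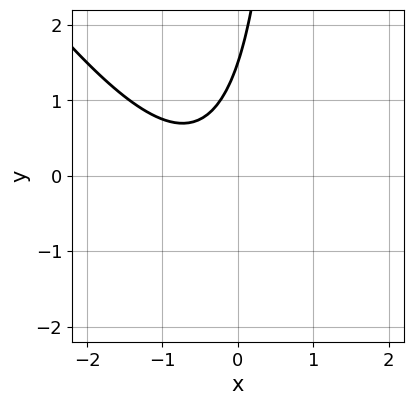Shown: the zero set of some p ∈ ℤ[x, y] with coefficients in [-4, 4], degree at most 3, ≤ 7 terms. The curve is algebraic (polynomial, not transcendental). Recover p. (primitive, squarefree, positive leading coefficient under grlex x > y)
3*x^2 + 2*x*y + 3*x - 2*y + 3

(a) The degree is 2 — the shape is more complex than any degree-1 curve.
(b) Reading off the gridlines: no x-intercept at any integer in the box.
(c) Fitting integer coefficients to these (and the overall shape) gives p.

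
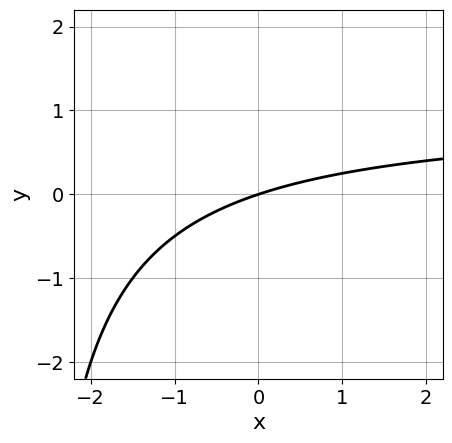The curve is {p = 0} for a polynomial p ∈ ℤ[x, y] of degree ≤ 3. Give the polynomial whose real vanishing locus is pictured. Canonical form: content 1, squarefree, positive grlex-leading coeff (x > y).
x*y - x + 3*y

1. deg p = 2. No degree-1 curve has this shape.
2. From the axis intercepts and sections: one x-axis crossing is at x = 0; it meets the y-axis at y = 0 (among the integer gridlines).
3. The integer polynomial consistent with all of this is the stated p.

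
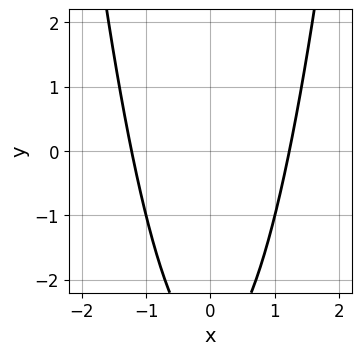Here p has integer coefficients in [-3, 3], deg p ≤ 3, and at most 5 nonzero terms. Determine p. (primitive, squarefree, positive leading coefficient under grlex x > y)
2*x^2 - y - 3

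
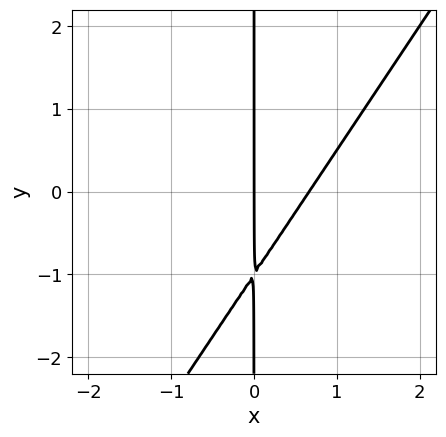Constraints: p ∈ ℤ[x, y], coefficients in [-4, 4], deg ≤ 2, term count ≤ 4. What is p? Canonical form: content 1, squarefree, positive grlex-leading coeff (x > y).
3*x^2 - 2*x*y - 2*x

(a) Degree: a generic line meets the curve in up to 2 points, so deg p = 2.
(b) Reading off the gridlines: every point of the y-axis in the box is on the curve; it meets the x-axis at x = 0 (among the integer gridlines).
(c) Fitting integer coefficients to these (and the overall shape) gives p.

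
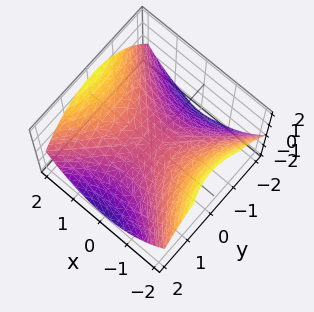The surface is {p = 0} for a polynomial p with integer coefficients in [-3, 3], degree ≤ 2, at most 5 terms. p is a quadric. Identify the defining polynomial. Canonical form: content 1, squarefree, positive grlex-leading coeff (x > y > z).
(a) Degree: a hyperbolic paraboloid; a quadric, so deg p = 2.
(b) Symmetries: it's symmetric under x → −x, forcing even powers of x; the y ↦ −y reflection is a symmetry, so y appears only in even powers.
(c) From the visible intercepts: one x-axis crossing is at x = 0; one z-axis crossing is at z = 0; it crosses the y-axis at the gridline y = 0.
(d) The integer polynomial consistent with all of this is the stated p.

x^2 - y^2 - 2*z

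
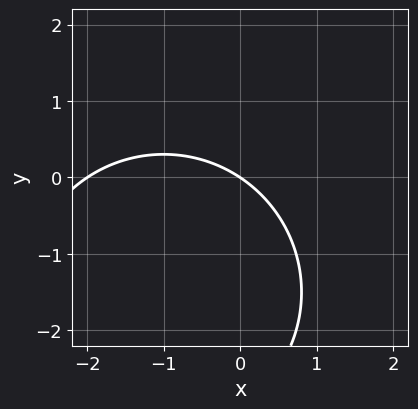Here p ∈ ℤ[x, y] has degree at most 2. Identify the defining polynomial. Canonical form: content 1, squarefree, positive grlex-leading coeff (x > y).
x^2 + y^2 + 2*x + 3*y

(a) The degree is 2 — a generic line meets the curve in up to 2 points.
(b) From the visible intercepts: the x-axis gridline crossings are at x ∈ {-2, 0}; it meets the y-axis at y = 0 (among the integer gridlines).
(c) These observations pin down the coefficients.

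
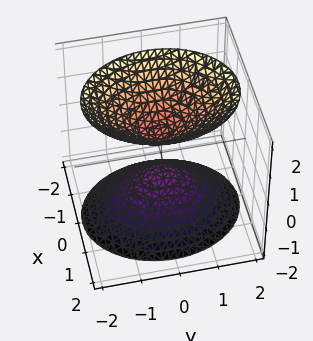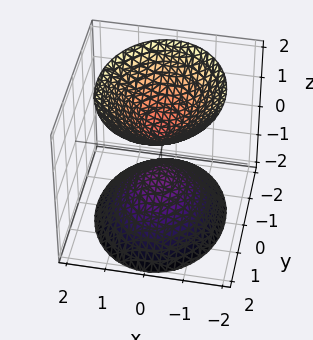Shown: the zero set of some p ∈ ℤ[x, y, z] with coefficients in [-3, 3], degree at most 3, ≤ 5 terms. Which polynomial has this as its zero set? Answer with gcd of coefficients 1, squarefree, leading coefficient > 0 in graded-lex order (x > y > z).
(a) The picture has 2 separate pieces. Treating them together as one polynomial.
(b) Degree: two sheets facing apart; a quadric, so deg p = 2.
(c) Symmetries: the y ↦ −y reflection is a symmetry, so y appears only in even powers; the x ↦ −x reflection is a symmetry, so x appears only in even powers; mirror symmetry z ↦ −z ⇒ only even powers of z.
(d) From the axis intercepts and sections: it misses every integer gridline on the y-axis; the surface avoids every integer x-axis point in the box.
(e) Fitting integer coefficients to these (and the overall shape) gives p.

3*x^2 + 2*y^2 - 2*z^2 + 1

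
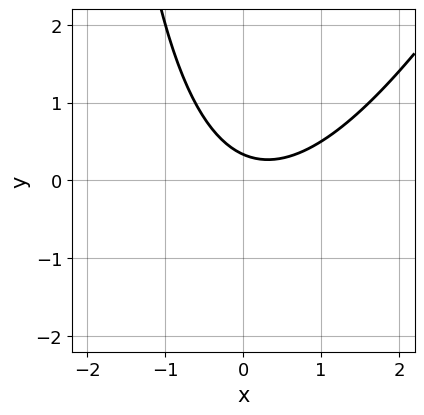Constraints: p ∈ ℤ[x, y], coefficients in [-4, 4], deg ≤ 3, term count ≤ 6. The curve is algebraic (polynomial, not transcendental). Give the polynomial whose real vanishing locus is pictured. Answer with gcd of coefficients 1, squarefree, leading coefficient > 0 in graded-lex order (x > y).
2*x^2 - x*y - x - 3*y + 1

(a) The degree is 2 — a generic line meets the curve in up to 2 points.
(b) Against the integer gridlines: no x-intercept at any integer in the box.
(c) Matching integer coefficients to the picture gives p.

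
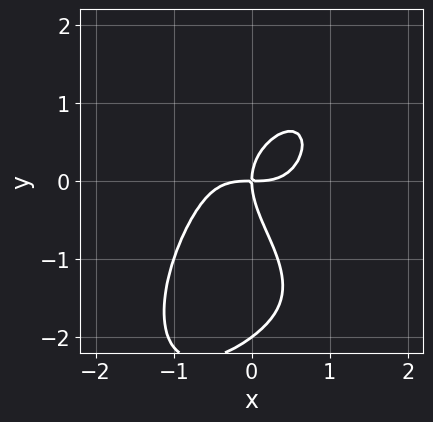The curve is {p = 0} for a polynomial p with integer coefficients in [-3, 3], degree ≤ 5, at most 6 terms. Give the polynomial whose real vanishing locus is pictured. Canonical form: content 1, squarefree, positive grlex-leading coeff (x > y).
1. deg p = 4. No degree-3 curve has this shape.
2. Observable constraints: among the integer gridlines, it crosses the y-axis at y ∈ {-2, 0}; it crosses the x-axis at the gridline x = 0.
3. Solving for integer coefficients yields p as stated.

3*x^4 + x^3*y + y^4 + 2*y^3 - 3*x*y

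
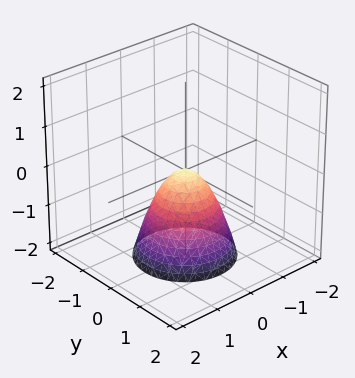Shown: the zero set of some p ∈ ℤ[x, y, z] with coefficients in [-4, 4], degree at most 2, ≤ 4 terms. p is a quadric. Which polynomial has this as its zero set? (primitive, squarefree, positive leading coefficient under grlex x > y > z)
deg p = 2.
Symmetries: every cross-section ⟂ z is a circle, so x, y appear only via x² + y².
Checking where it meets the axes: it crosses the z-axis at the gridline z = 0; one x-axis crossing is at x = 0; it crosses the y-axis at the gridline y = 0; a circular section at z = -2 has radius between 1 and 2.
Solving for integer coefficients yields p as stated.

3*x^2 + 3*y^2 + 2*z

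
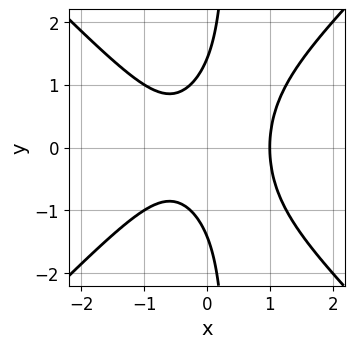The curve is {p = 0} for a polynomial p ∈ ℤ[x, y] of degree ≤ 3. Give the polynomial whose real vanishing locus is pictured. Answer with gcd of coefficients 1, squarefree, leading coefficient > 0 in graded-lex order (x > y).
First, degree: a generic line meets the curve in up to 3 points, so deg p = 3.
Next, symmetries: the y ↦ −y reflection is a symmetry, so y appears only in even powers.
Next, observable constraints: it meets the x-axis at x = 1 (among the integer gridlines).
Finally, assembling these constraints gives the stated polynomial.

3*x^3 - 3*x*y^2 + y^2 - x - 2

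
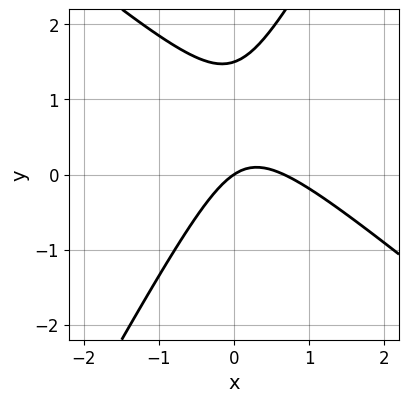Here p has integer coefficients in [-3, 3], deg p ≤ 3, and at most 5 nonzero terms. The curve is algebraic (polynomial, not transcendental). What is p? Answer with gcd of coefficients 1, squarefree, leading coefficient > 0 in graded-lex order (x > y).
First, degree: no degree-1 curve has this shape, so deg p = 2.
Next, from the axis intercepts and sections: one x-axis crossing is at x = 0; it crosses the y-axis at the gridline y = 0.
Finally, assembling these constraints gives the stated polynomial.

3*x^2 + 2*x*y - 2*y^2 - 2*x + 3*y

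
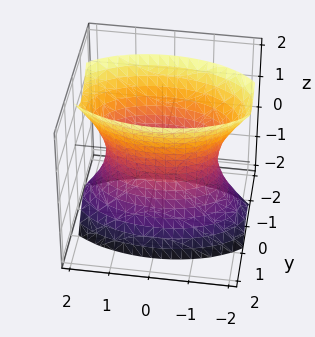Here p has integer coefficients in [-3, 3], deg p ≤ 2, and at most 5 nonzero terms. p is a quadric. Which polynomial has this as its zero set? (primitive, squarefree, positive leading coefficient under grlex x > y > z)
x^2 + 3*y^2 - z^2 - 2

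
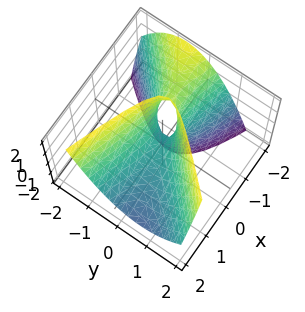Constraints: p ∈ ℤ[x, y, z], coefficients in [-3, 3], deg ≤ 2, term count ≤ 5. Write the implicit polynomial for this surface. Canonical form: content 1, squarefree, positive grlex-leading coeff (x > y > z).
x^2 + 2*x*y + 2*x*z - 3*y^2 + z

(a) The degree is 2 — no degree-1 surface has this shape.
(b) From the visible intercepts: it meets the x-axis at x = 0 (among the integer gridlines); it meets the y-axis at y = 0 (among the integer gridlines).
(c) Together with the visible shape, these determine p as stated.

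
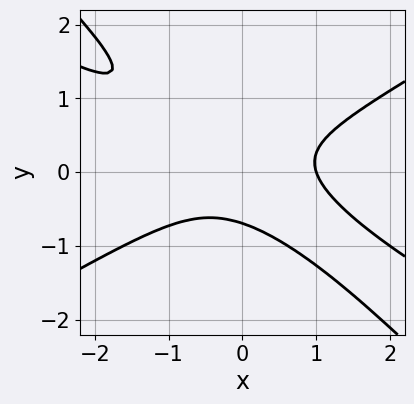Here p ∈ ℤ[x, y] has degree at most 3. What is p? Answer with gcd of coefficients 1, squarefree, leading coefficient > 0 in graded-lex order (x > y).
x^3 + x^2*y - 3*x*y^2 - 3*y^3 - 1

1. The degree is 3 — no degree-2 curve has this shape.
2. Observable constraints: one x-axis crossing is at x = 1.
3. Matching integer coefficients to the picture gives p.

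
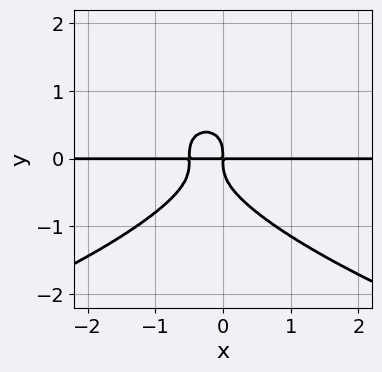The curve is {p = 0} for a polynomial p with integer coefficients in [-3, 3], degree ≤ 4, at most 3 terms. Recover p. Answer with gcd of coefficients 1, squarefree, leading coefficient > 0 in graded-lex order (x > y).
2*y^4 + 2*x^2*y + x*y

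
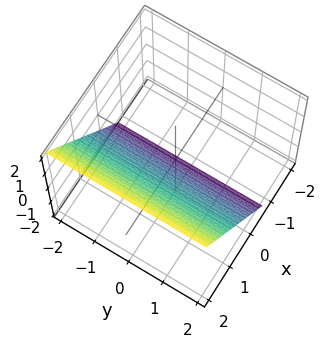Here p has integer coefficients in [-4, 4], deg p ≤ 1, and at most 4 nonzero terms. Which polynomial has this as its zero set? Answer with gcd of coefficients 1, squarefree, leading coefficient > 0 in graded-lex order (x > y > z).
(a) Degree: every cross-section is a straight line — this is a plane, so deg p = 1.
(b) Reading off the gridlines: the surface avoids every integer y-axis point in the box; it meets the z-axis at z = -1 (among the integer gridlines).
(c) Together with the visible shape, these determine p as stated.

3*x - 2*z - 2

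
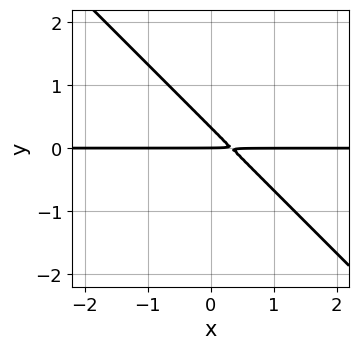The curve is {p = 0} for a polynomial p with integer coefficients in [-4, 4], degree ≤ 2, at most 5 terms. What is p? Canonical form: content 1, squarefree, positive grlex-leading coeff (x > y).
The degree is 2 — a generic line meets the curve in up to 2 points.
From the visible intercepts: every point of the x-axis in the box is on the curve; one y-axis crossing is at y = 0.
Assembling these constraints gives the stated polynomial.

3*x*y + 3*y^2 - y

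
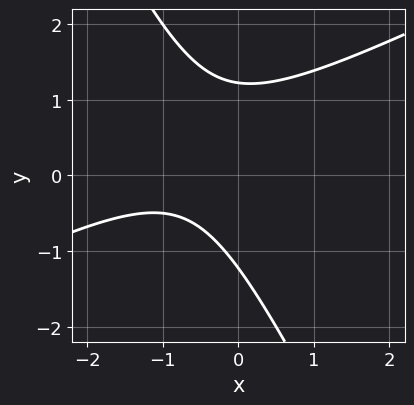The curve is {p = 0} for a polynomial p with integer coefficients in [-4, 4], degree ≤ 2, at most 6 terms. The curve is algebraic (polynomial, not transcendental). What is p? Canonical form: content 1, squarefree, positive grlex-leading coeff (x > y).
Degree: no degree-1 curve has this shape, so deg p = 2.
Against the integer gridlines: the curve avoids every integer x-axis point in the box.
These observations pin down the coefficients.

2*x^2 - 3*x*y - 2*y^2 + 3*x + 3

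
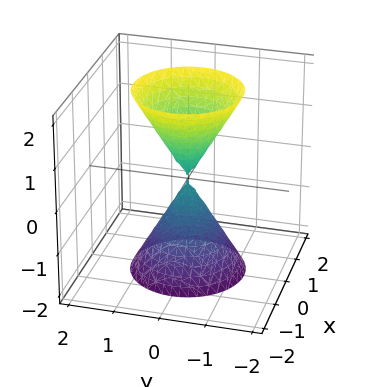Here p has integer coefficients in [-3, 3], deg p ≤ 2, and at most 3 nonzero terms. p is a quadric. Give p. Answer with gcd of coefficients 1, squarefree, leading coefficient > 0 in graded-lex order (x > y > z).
3*x^2 + 3*y^2 - z^2

The picture has 2 separate pieces.
The degree is 2 — two nappes meeting at a single point; a quadric.
Symmetries: the z ↦ −z reflection is a symmetry, so z appears only in even powers; the z-axis is an axis of rotation, so x and y enter only as x² + y².
From the axis intercepts and sections: a circular section at z = 1 has radius between 0 and 1; it meets the y-axis at y = 0 (among the integer gridlines).
Fitting integer coefficients to these (and the overall shape) gives p.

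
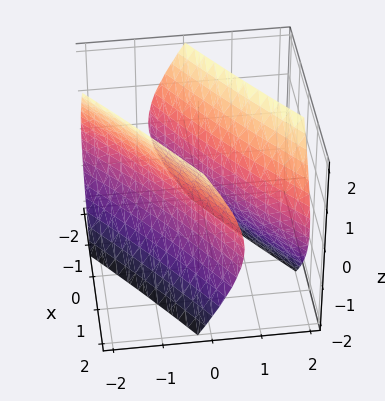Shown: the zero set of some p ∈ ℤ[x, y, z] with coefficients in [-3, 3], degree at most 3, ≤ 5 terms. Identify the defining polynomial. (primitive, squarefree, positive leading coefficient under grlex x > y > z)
x^2 - 3*x*y + 2*y^2 - z^2 - 1

First, I count 2 distinct pieces.
Next, the degree is 2 — no degree-1 surface has this shape.
Then, from the axis intercepts and sections: the x-axis gridline crossings are at x ∈ {-1, 1}; the surface avoids every integer z-axis point in the box.
Finally, together with the visible shape, these determine p as stated.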